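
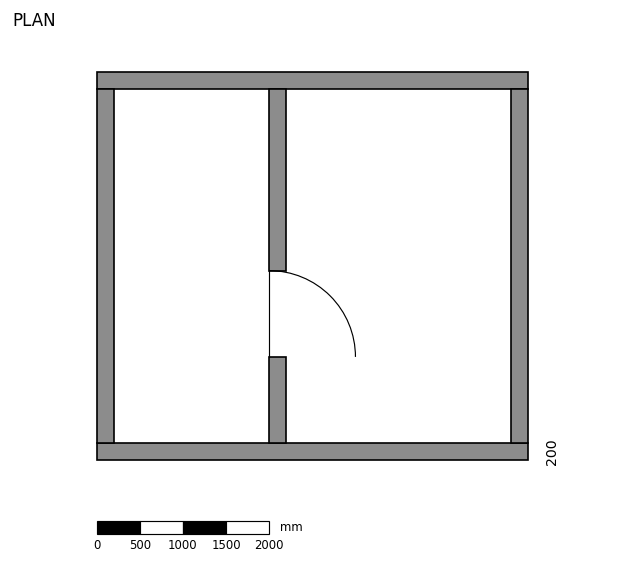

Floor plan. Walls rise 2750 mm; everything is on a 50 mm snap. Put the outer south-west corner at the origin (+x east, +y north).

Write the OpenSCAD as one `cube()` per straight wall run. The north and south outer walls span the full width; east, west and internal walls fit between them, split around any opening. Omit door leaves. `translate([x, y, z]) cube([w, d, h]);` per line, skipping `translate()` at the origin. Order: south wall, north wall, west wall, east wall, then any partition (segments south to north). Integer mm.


cube([5000, 200, 2750]);
translate([0, 4300, 0]) cube([5000, 200, 2750]);
translate([0, 200, 0]) cube([200, 4100, 2750]);
translate([4800, 200, 0]) cube([200, 4100, 2750]);
translate([2000, 200, 0]) cube([200, 1000, 2750]);
translate([2000, 2200, 0]) cube([200, 2100, 2750]);


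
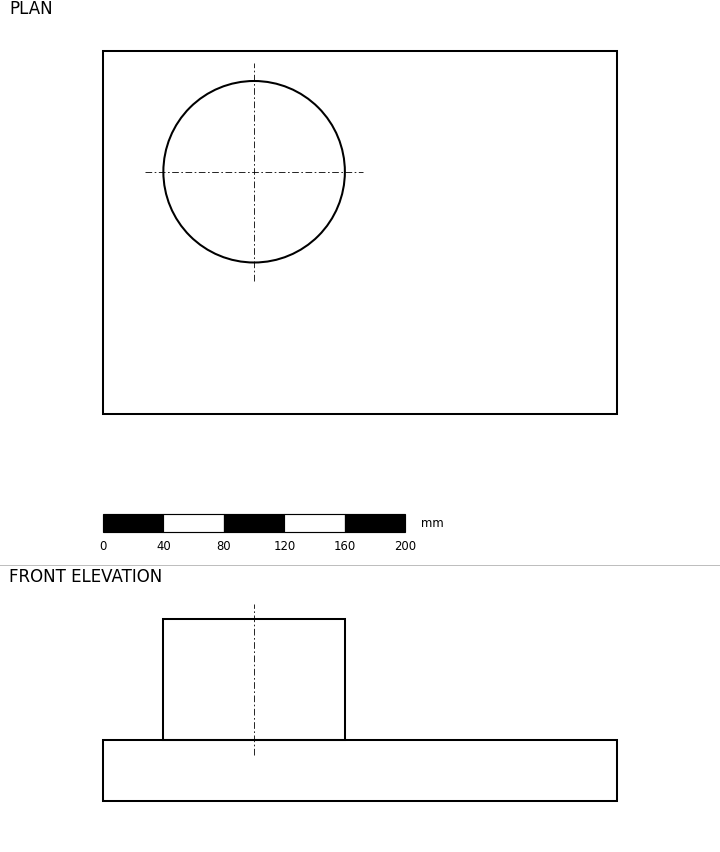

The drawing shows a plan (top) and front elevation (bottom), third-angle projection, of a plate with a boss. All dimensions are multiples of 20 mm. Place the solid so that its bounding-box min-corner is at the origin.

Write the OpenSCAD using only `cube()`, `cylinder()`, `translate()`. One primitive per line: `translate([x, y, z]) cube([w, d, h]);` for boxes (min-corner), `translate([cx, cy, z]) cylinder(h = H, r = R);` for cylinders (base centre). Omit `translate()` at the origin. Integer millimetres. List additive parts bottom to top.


cube([340, 240, 40]);
translate([100, 160, 40]) cylinder(h = 80, r = 60);


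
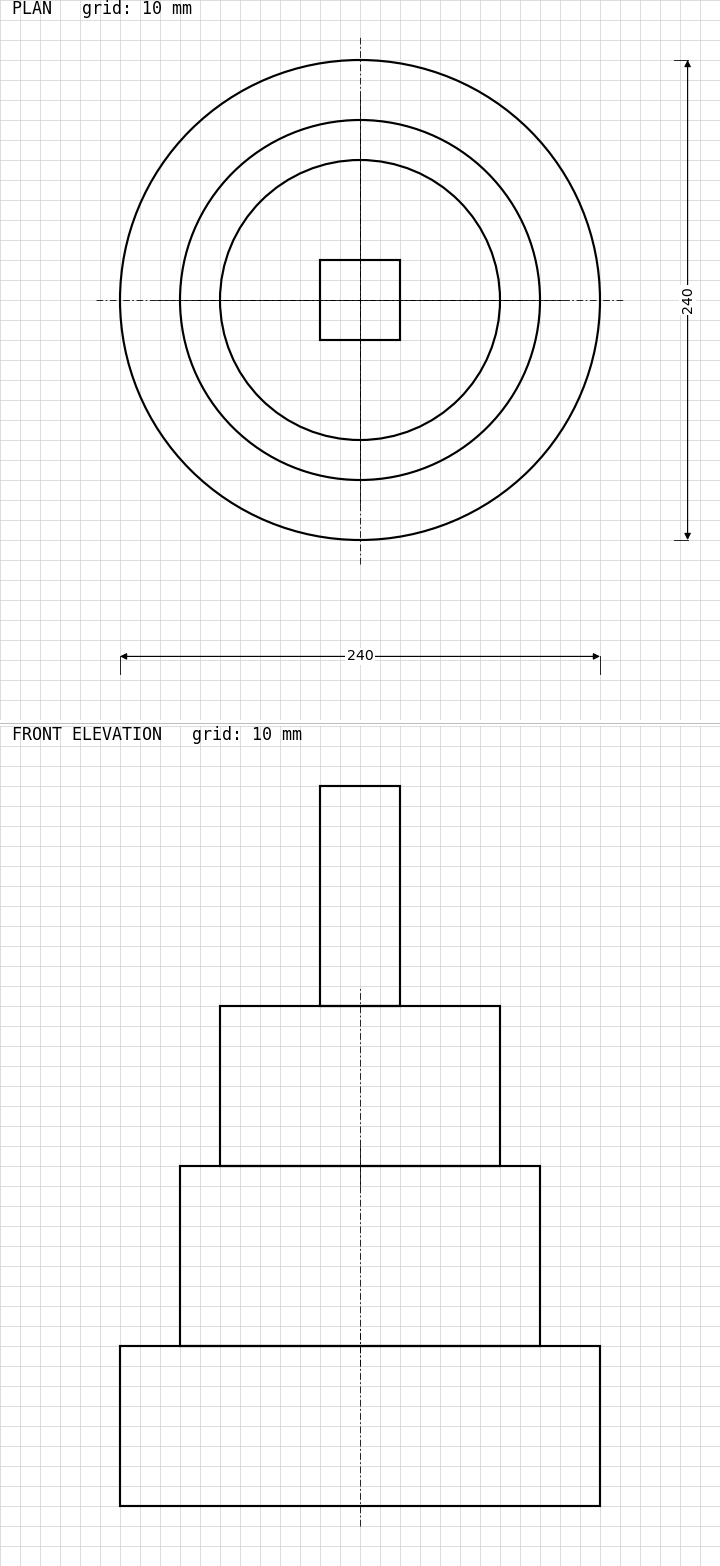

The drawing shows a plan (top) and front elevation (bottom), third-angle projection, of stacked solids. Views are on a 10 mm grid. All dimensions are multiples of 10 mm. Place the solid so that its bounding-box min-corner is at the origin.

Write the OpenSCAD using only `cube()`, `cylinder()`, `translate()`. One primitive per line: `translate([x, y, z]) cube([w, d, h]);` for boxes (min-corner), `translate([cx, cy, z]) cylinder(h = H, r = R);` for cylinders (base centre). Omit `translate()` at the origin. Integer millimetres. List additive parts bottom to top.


translate([120, 120, 0]) cylinder(h = 80, r = 120);
translate([120, 120, 80]) cylinder(h = 90, r = 90);
translate([120, 120, 170]) cylinder(h = 80, r = 70);
translate([100, 100, 250]) cube([40, 40, 110]);


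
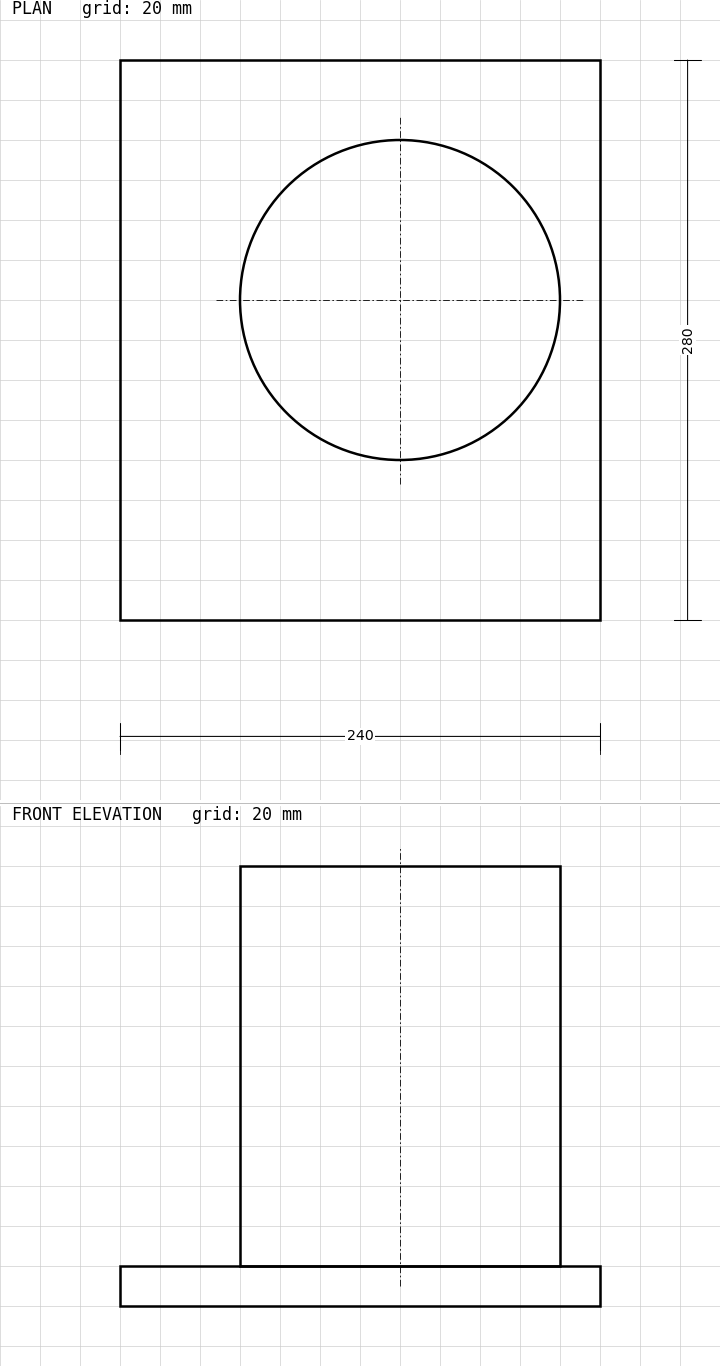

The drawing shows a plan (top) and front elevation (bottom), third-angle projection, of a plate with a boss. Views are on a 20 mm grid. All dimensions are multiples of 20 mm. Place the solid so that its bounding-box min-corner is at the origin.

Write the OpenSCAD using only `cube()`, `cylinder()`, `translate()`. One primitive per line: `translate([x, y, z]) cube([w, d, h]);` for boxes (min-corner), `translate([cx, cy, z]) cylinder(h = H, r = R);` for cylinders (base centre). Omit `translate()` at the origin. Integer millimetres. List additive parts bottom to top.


cube([240, 280, 20]);
translate([140, 160, 20]) cylinder(h = 200, r = 80);


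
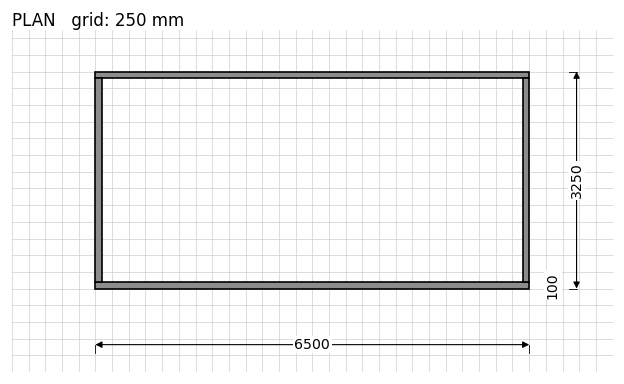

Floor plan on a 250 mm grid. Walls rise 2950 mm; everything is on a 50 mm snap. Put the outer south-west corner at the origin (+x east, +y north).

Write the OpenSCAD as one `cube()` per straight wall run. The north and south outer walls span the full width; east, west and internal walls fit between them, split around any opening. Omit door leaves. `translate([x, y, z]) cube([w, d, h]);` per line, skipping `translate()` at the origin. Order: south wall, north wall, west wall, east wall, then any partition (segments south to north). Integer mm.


cube([6500, 100, 2950]);
translate([0, 3150, 0]) cube([6500, 100, 2950]);
translate([0, 100, 0]) cube([100, 3050, 2950]);
translate([6400, 100, 0]) cube([100, 3050, 2950]);


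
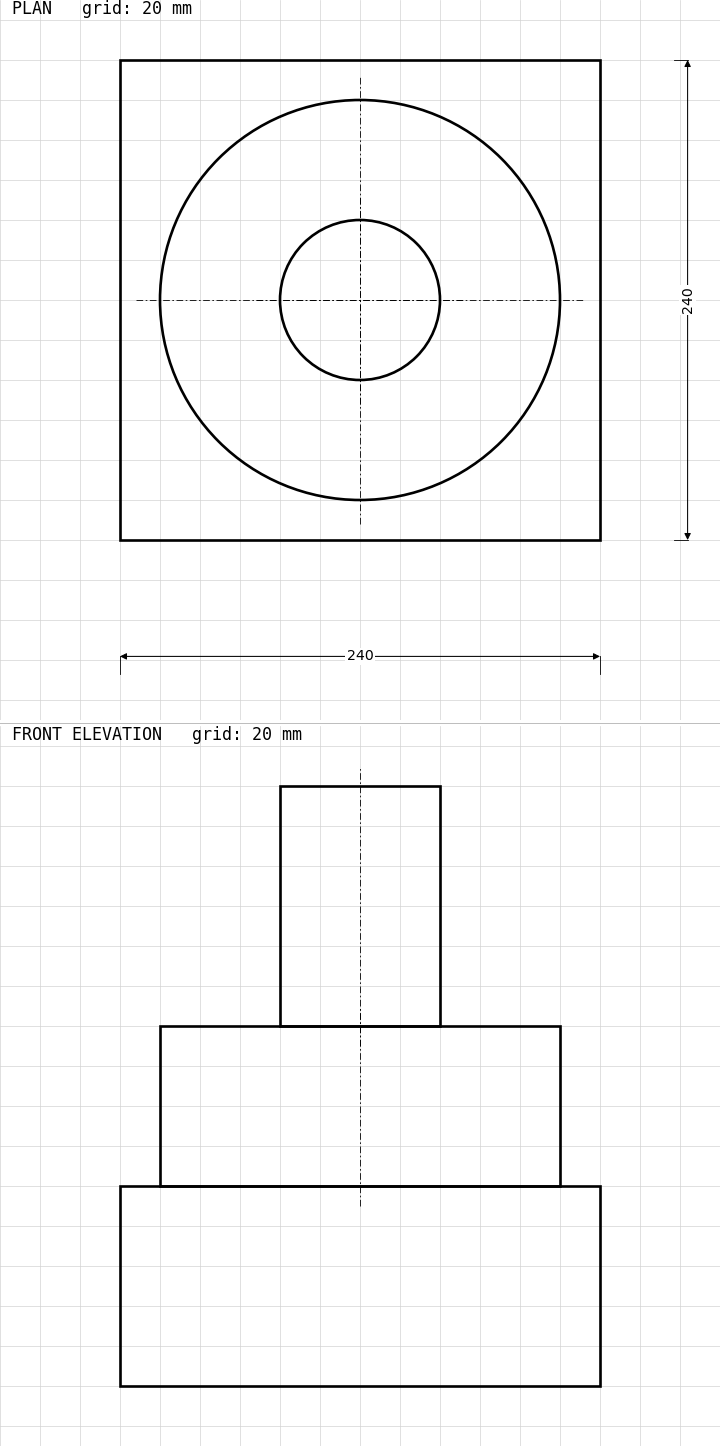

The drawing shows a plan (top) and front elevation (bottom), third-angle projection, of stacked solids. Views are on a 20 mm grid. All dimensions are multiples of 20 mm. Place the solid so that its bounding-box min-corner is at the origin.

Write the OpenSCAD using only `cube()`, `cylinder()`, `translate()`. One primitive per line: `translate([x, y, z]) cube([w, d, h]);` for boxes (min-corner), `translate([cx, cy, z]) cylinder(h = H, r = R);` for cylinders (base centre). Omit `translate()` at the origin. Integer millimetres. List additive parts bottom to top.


cube([240, 240, 100]);
translate([120, 120, 100]) cylinder(h = 80, r = 100);
translate([120, 120, 180]) cylinder(h = 120, r = 40);


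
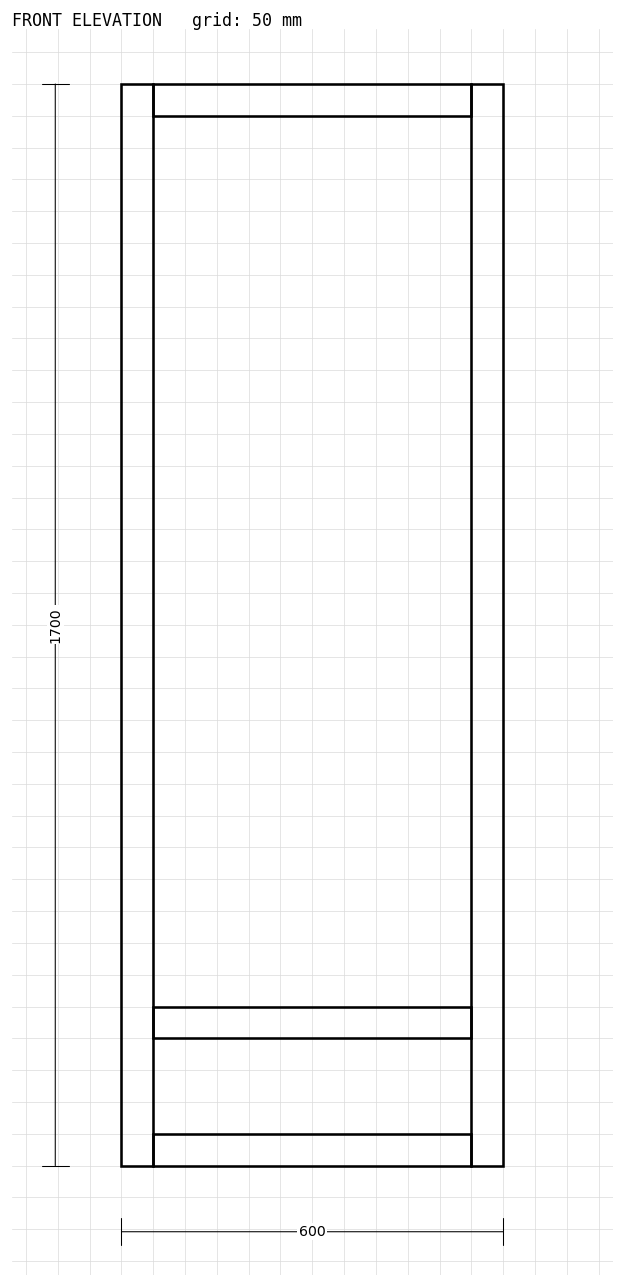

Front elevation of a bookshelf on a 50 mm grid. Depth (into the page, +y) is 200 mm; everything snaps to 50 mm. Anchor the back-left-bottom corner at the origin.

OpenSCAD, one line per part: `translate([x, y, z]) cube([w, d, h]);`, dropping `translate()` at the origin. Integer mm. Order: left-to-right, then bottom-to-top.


cube([50, 200, 1700]);
translate([50, 0, 0]) cube([500, 200, 50]);
translate([50, 0, 200]) cube([500, 200, 50]);
translate([50, 0, 1650]) cube([500, 200, 50]);
translate([550, 0, 0]) cube([50, 200, 1700]);


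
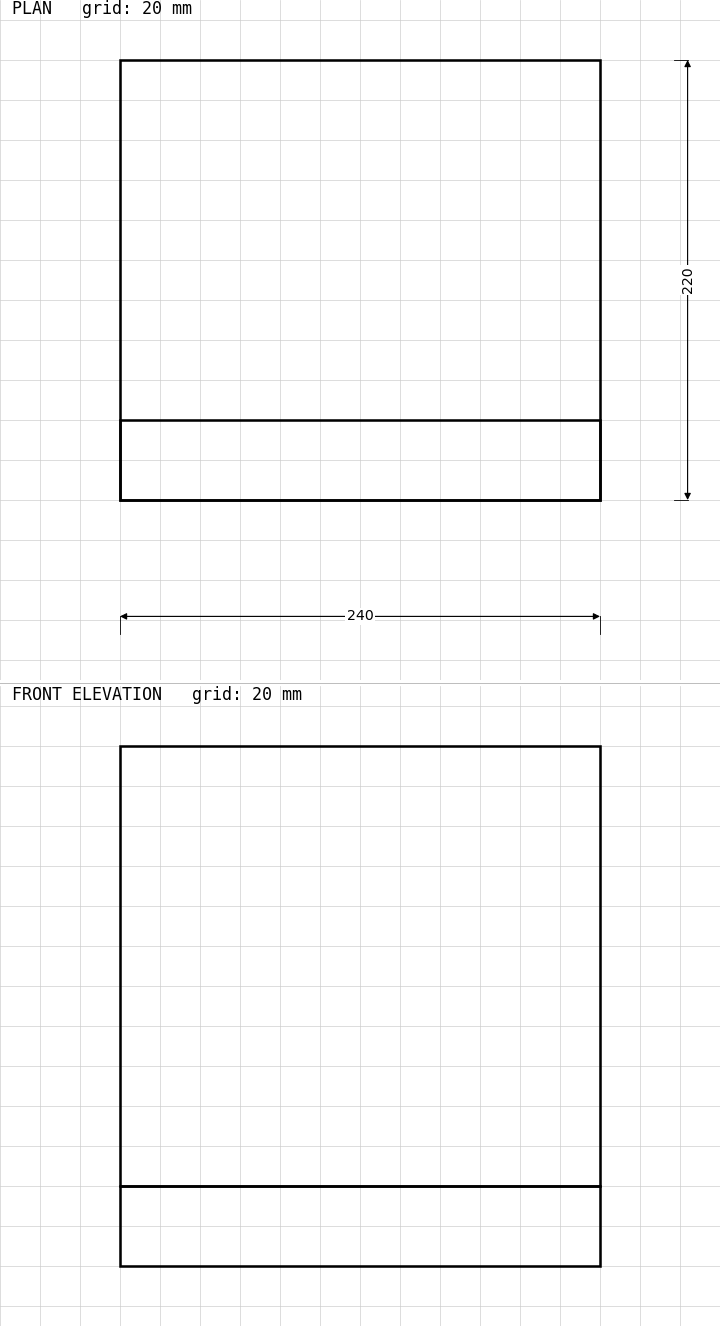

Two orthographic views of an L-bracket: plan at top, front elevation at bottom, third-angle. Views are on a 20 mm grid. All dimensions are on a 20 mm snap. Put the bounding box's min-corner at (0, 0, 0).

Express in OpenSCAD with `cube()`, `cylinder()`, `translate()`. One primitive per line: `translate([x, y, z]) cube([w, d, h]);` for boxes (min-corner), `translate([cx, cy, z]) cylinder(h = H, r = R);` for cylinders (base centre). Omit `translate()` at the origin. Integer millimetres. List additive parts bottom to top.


cube([240, 220, 40]);
translate([0, 0, 40]) cube([240, 40, 220]);


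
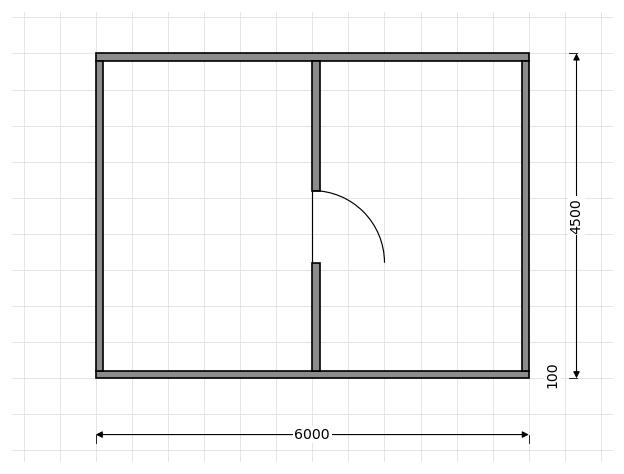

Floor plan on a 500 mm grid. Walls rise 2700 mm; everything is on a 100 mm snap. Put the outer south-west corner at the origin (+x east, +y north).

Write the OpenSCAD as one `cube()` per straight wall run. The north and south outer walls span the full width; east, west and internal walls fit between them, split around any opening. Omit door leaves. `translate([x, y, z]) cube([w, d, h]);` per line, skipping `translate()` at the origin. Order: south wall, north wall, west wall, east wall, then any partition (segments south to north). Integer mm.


cube([6000, 100, 2700]);
translate([0, 4400, 0]) cube([6000, 100, 2700]);
translate([0, 100, 0]) cube([100, 4300, 2700]);
translate([5900, 100, 0]) cube([100, 4300, 2700]);
translate([3000, 100, 0]) cube([100, 1500, 2700]);
translate([3000, 2600, 0]) cube([100, 1800, 2700]);


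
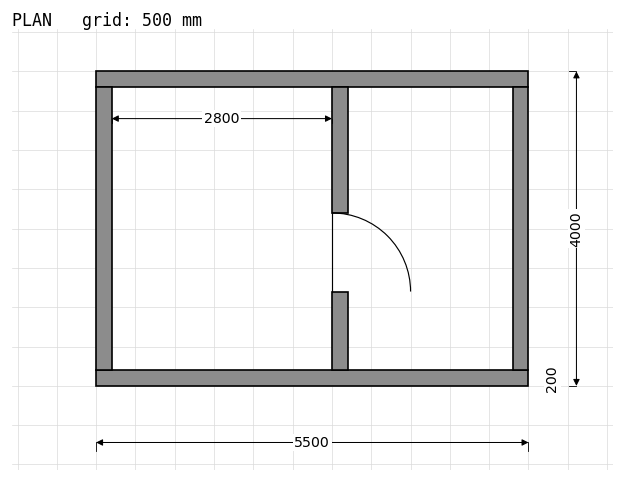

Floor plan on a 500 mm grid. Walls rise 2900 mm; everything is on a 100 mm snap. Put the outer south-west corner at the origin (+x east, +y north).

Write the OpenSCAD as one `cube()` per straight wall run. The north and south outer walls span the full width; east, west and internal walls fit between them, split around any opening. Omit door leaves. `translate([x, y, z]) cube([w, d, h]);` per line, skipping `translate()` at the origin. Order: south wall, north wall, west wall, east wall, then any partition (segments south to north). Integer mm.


cube([5500, 200, 2900]);
translate([0, 3800, 0]) cube([5500, 200, 2900]);
translate([0, 200, 0]) cube([200, 3600, 2900]);
translate([5300, 200, 0]) cube([200, 3600, 2900]);
translate([3000, 200, 0]) cube([200, 1000, 2900]);
translate([3000, 2200, 0]) cube([200, 1600, 2900]);


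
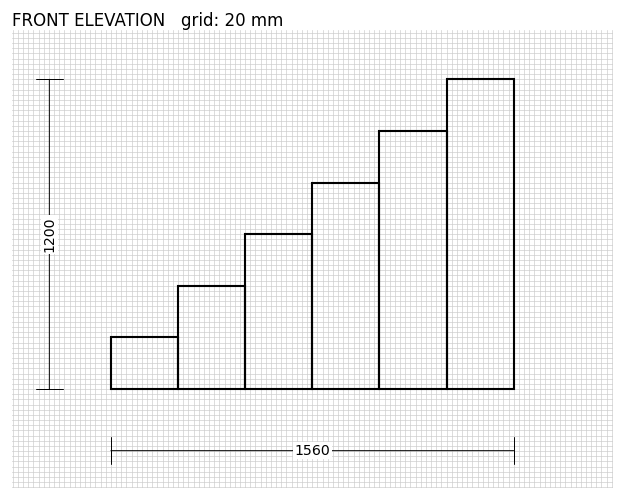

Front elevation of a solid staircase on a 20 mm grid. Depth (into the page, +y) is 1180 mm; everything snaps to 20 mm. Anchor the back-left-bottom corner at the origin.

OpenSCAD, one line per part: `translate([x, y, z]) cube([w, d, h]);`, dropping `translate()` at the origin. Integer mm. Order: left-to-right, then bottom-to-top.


cube([260, 1180, 200]);
translate([260, 0, 0]) cube([260, 1180, 400]);
translate([520, 0, 0]) cube([260, 1180, 600]);
translate([780, 0, 0]) cube([260, 1180, 800]);
translate([1040, 0, 0]) cube([260, 1180, 1000]);
translate([1300, 0, 0]) cube([260, 1180, 1200]);


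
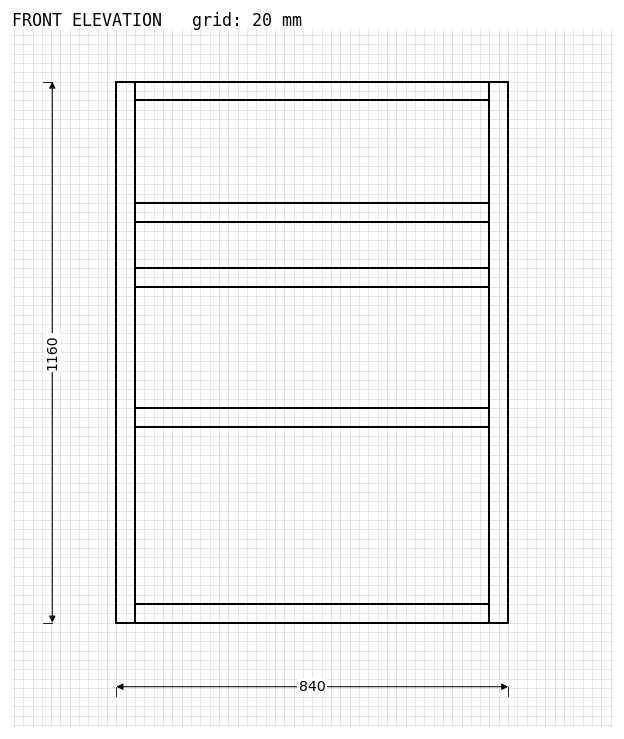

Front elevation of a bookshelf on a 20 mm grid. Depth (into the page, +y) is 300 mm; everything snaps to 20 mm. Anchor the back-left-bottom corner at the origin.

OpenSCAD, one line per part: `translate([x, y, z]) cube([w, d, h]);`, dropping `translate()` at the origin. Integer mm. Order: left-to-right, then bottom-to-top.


cube([40, 300, 1160]);
translate([40, 0, 0]) cube([760, 300, 40]);
translate([40, 0, 420]) cube([760, 300, 40]);
translate([40, 0, 720]) cube([760, 300, 40]);
translate([40, 0, 860]) cube([760, 300, 40]);
translate([40, 0, 1120]) cube([760, 300, 40]);
translate([800, 0, 0]) cube([40, 300, 1160]);


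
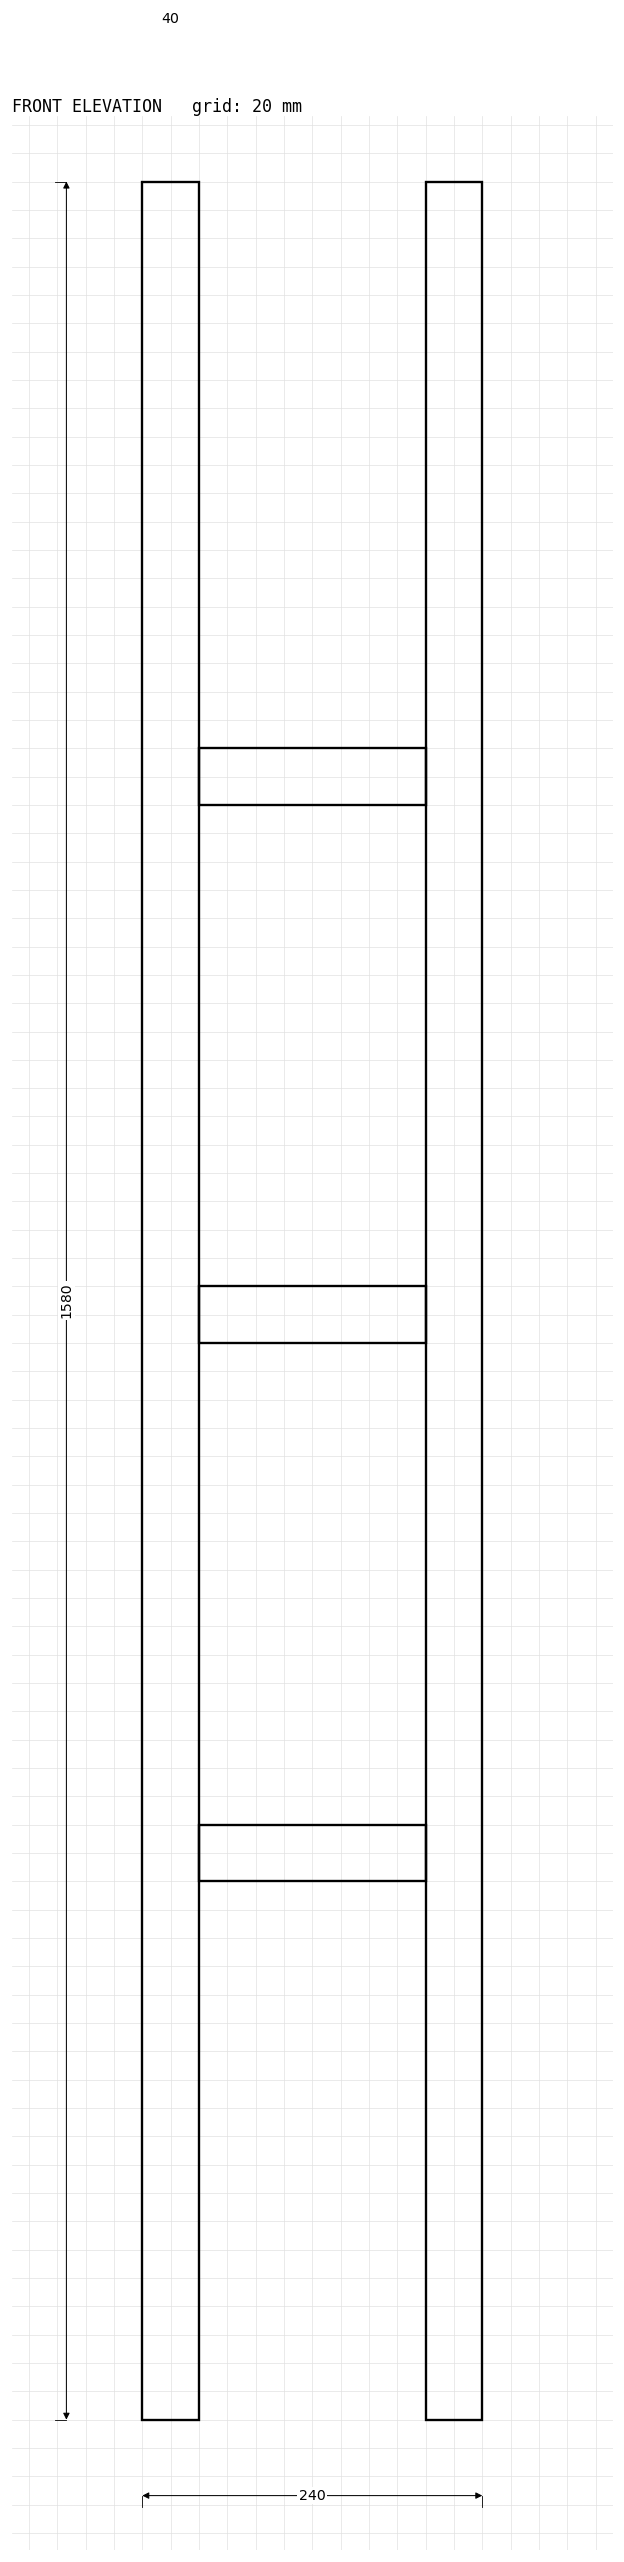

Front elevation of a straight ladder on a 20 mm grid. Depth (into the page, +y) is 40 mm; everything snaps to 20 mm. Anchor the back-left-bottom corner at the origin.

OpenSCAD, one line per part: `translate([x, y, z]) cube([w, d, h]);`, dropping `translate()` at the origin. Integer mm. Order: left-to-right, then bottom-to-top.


cube([40, 40, 1580]);
translate([40, 0, 380]) cube([160, 40, 40]);
translate([40, 0, 760]) cube([160, 40, 40]);
translate([40, 0, 1140]) cube([160, 40, 40]);
translate([200, 0, 0]) cube([40, 40, 1580]);


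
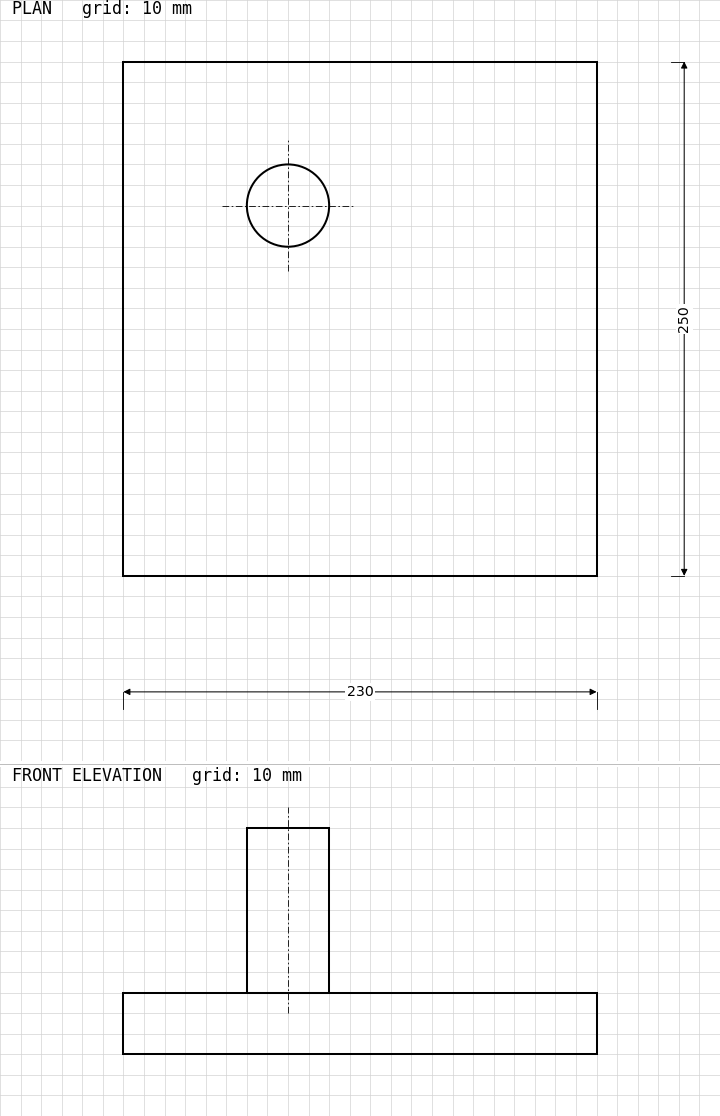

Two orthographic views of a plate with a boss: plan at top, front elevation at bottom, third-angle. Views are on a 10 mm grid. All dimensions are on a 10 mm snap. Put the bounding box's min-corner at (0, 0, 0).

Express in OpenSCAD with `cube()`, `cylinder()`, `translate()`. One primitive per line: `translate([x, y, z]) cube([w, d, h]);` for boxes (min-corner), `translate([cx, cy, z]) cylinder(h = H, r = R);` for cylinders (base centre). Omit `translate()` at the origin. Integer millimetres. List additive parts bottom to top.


cube([230, 250, 30]);
translate([80, 180, 30]) cylinder(h = 80, r = 20);


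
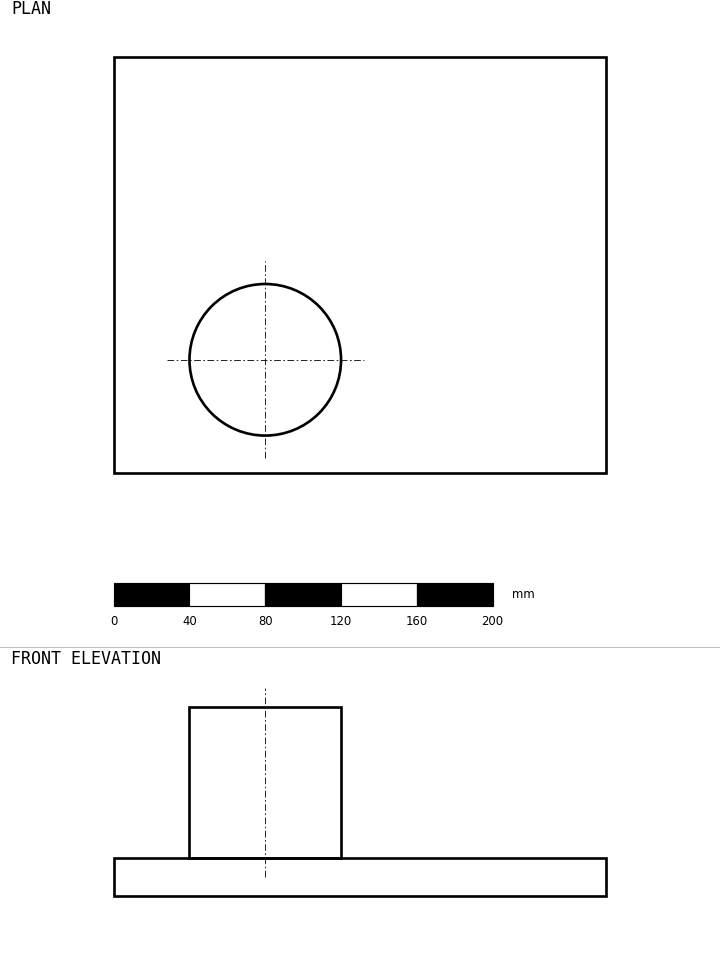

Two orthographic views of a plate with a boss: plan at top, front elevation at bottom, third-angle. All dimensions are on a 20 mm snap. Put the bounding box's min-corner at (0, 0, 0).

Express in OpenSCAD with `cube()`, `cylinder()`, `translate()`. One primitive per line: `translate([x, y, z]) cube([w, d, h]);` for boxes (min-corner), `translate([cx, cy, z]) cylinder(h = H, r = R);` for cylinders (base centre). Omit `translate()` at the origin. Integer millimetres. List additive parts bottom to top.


cube([260, 220, 20]);
translate([80, 60, 20]) cylinder(h = 80, r = 40);


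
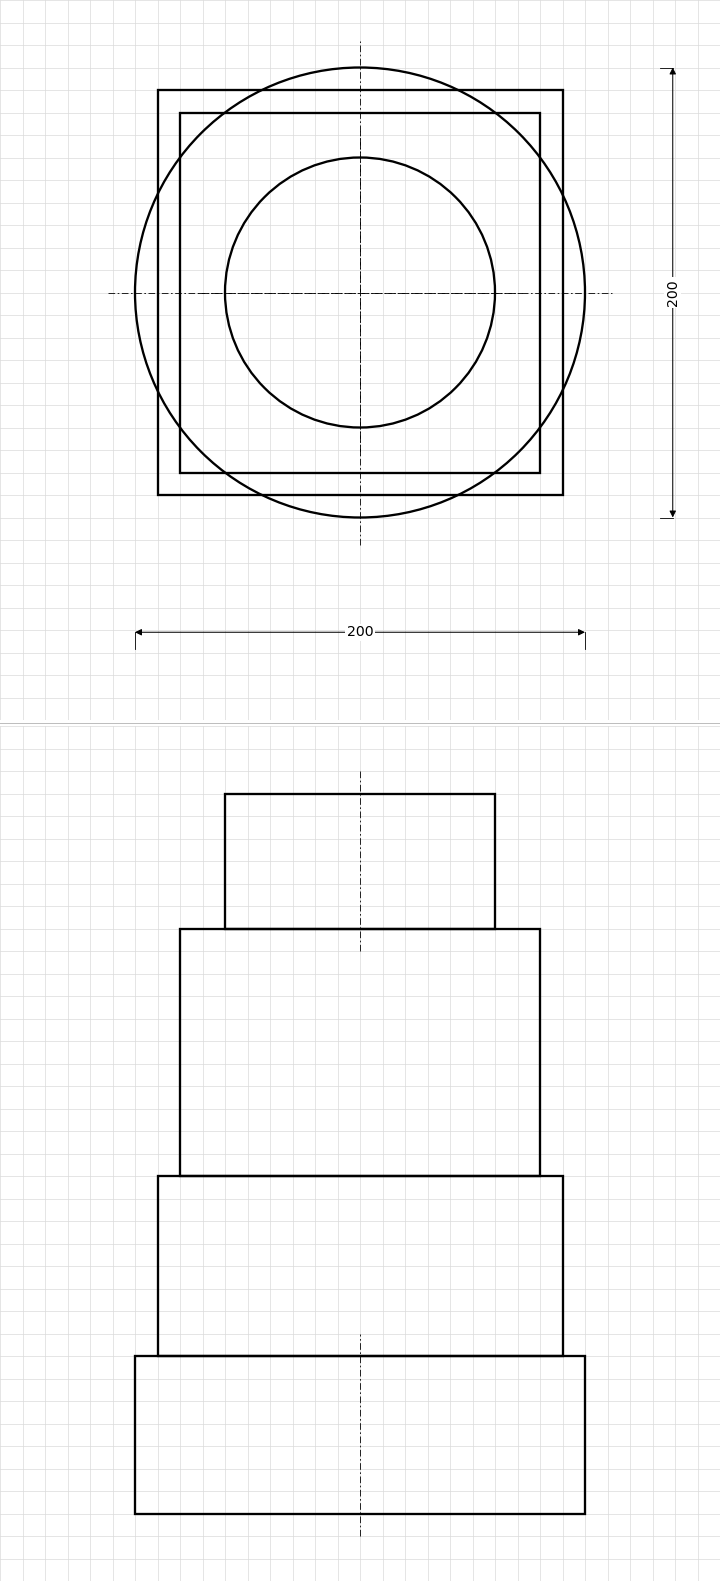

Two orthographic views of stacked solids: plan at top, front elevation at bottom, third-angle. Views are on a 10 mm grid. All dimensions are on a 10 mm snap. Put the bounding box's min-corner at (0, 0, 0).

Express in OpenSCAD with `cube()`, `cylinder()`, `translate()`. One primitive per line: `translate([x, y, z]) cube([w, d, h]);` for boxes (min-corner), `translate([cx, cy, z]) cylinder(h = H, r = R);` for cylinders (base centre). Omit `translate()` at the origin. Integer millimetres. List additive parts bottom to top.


translate([100, 100, 0]) cylinder(h = 70, r = 100);
translate([10, 10, 70]) cube([180, 180, 80]);
translate([20, 20, 150]) cube([160, 160, 110]);
translate([100, 100, 260]) cylinder(h = 60, r = 60);


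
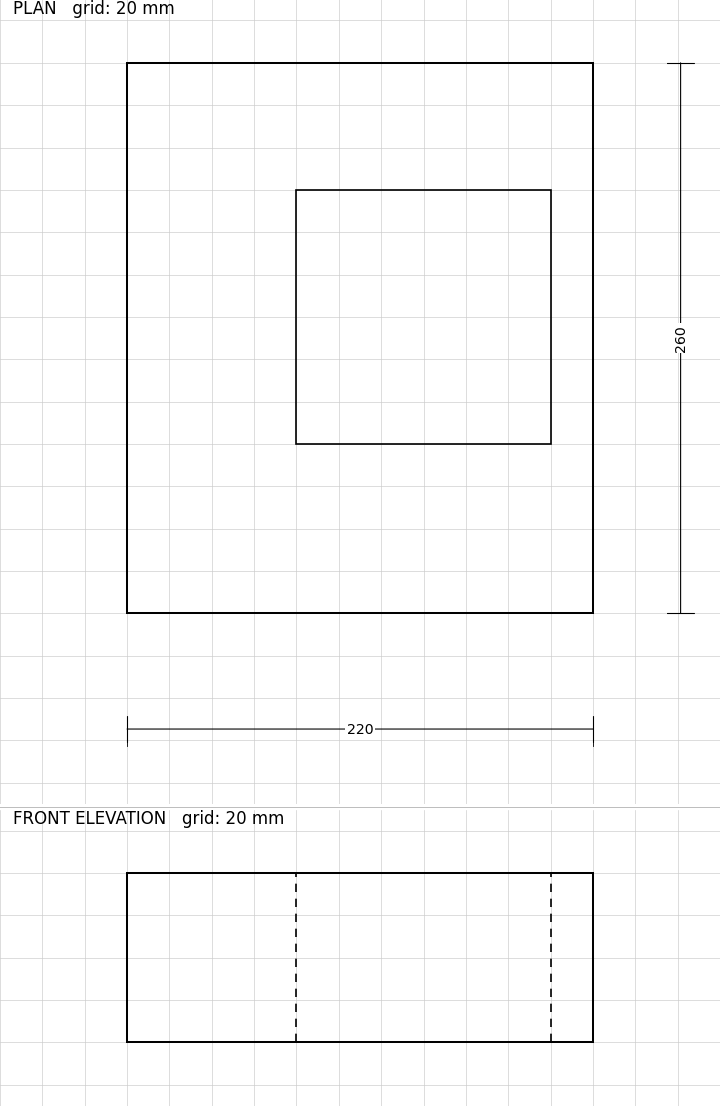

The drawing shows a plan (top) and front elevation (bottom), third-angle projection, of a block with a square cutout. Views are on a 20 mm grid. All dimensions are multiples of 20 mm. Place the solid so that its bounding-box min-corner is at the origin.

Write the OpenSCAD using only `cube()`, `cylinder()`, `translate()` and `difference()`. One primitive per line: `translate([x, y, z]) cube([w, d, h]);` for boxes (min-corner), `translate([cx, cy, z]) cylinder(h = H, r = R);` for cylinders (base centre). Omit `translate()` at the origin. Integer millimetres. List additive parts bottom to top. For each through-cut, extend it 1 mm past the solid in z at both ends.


difference() {
  cube([220, 260, 80]);
  translate([80, 80, -1]) cube([120, 120, 82]);
}


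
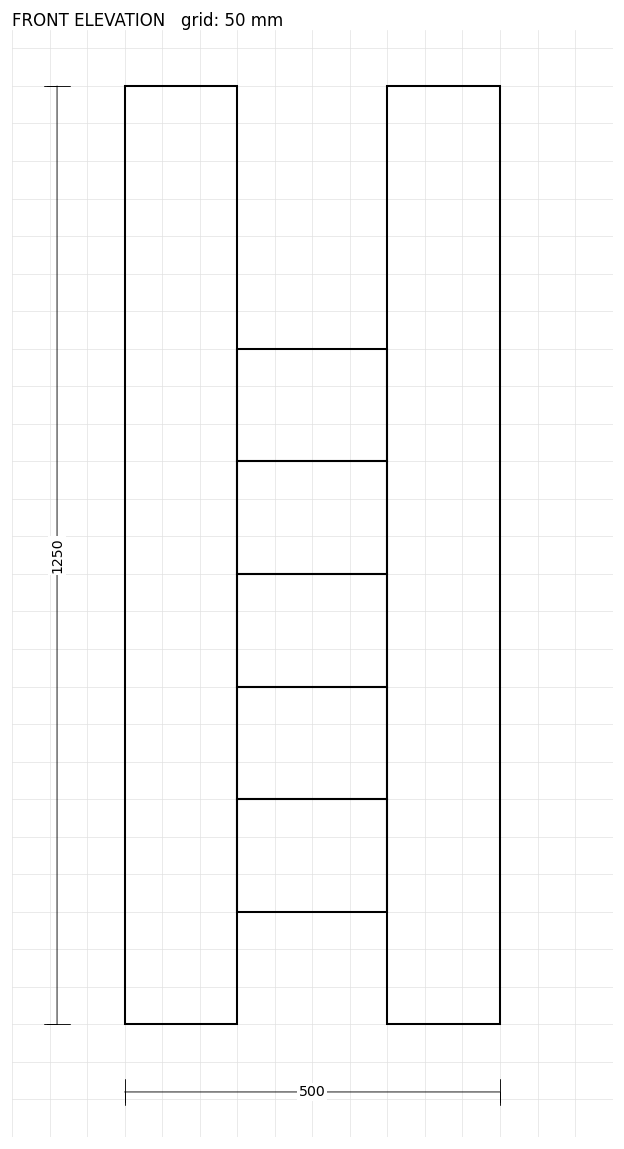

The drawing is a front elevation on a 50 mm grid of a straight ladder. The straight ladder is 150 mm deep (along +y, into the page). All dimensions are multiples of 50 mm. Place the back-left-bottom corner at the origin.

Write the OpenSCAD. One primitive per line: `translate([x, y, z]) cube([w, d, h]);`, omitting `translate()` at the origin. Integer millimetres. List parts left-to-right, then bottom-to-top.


cube([150, 150, 1250]);
translate([150, 0, 150]) cube([200, 150, 150]);
translate([150, 0, 300]) cube([200, 150, 150]);
translate([150, 0, 450]) cube([200, 150, 150]);
translate([150, 0, 600]) cube([200, 150, 150]);
translate([150, 0, 750]) cube([200, 150, 150]);
translate([350, 0, 0]) cube([150, 150, 1250]);


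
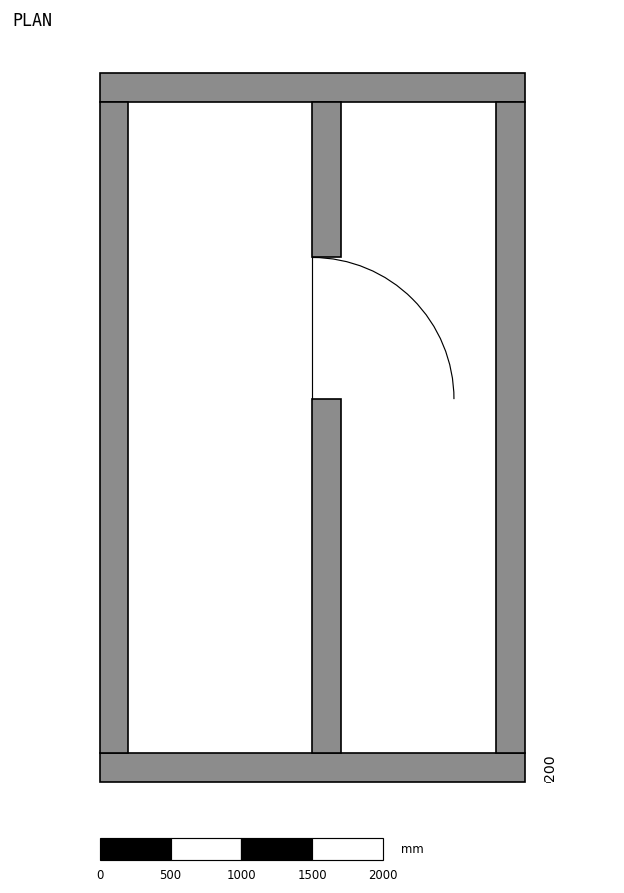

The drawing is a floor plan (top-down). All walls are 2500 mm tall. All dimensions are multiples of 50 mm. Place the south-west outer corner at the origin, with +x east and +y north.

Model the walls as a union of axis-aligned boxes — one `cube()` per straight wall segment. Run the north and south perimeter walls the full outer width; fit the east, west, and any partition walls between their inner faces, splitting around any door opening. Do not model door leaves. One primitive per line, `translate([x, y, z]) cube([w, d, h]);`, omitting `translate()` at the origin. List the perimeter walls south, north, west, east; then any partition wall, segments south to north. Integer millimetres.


cube([3000, 200, 2500]);
translate([0, 4800, 0]) cube([3000, 200, 2500]);
translate([0, 200, 0]) cube([200, 4600, 2500]);
translate([2800, 200, 0]) cube([200, 4600, 2500]);
translate([1500, 200, 0]) cube([200, 2500, 2500]);
translate([1500, 3700, 0]) cube([200, 1100, 2500]);


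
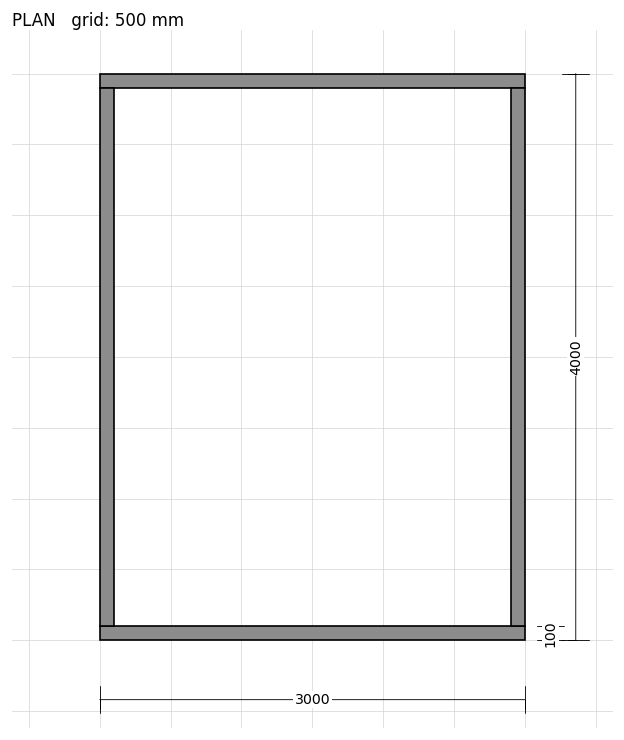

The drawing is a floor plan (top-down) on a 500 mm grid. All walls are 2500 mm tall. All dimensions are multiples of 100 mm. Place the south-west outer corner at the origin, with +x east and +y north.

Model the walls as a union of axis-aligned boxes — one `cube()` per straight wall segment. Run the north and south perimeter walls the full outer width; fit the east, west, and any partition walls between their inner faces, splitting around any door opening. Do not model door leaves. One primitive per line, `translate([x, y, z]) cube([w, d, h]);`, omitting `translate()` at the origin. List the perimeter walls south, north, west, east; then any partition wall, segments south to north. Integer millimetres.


cube([3000, 100, 2500]);
translate([0, 3900, 0]) cube([3000, 100, 2500]);
translate([0, 100, 0]) cube([100, 3800, 2500]);
translate([2900, 100, 0]) cube([100, 3800, 2500]);


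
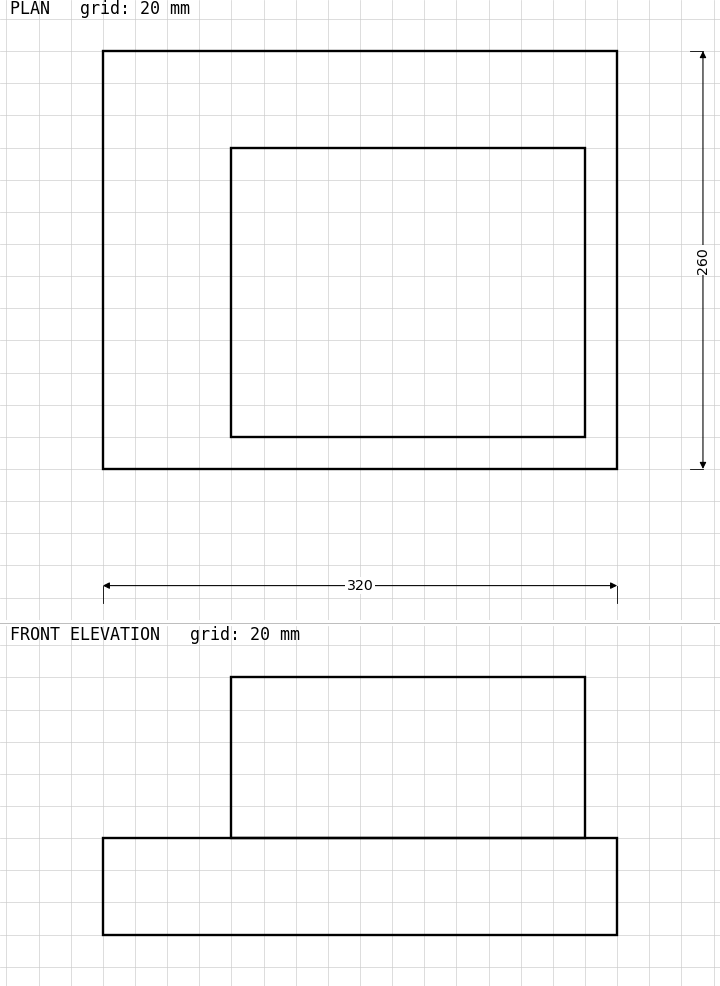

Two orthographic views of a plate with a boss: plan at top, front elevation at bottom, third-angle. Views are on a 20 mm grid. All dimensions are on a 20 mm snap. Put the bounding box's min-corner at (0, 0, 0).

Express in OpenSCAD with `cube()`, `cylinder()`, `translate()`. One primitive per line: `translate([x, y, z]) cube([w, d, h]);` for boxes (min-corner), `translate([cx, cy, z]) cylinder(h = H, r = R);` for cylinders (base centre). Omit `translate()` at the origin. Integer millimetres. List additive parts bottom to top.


cube([320, 260, 60]);
translate([80, 20, 60]) cube([220, 180, 100]);


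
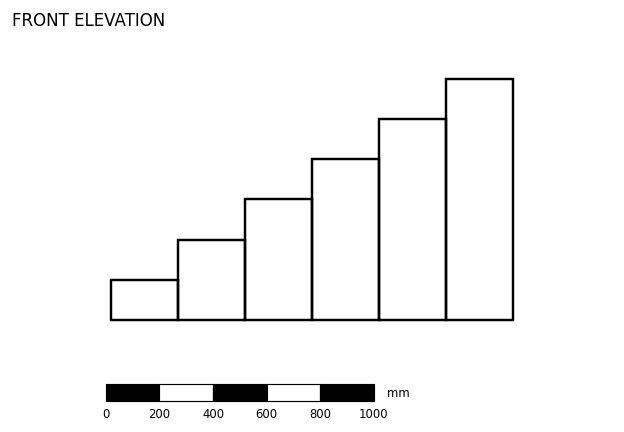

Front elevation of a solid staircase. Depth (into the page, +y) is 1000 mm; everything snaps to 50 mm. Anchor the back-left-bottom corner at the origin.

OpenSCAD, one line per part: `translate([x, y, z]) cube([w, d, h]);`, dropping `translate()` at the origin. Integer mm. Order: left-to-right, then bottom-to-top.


cube([250, 1000, 150]);
translate([250, 0, 0]) cube([250, 1000, 300]);
translate([500, 0, 0]) cube([250, 1000, 450]);
translate([750, 0, 0]) cube([250, 1000, 600]);
translate([1000, 0, 0]) cube([250, 1000, 750]);
translate([1250, 0, 0]) cube([250, 1000, 900]);


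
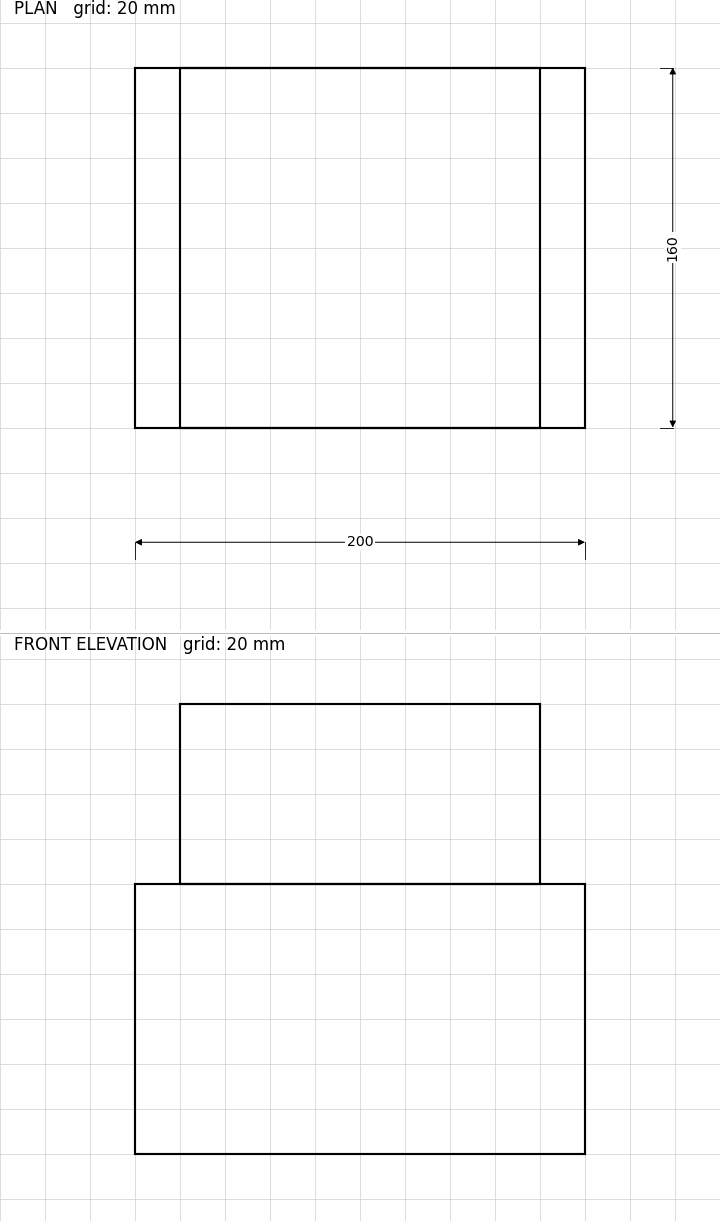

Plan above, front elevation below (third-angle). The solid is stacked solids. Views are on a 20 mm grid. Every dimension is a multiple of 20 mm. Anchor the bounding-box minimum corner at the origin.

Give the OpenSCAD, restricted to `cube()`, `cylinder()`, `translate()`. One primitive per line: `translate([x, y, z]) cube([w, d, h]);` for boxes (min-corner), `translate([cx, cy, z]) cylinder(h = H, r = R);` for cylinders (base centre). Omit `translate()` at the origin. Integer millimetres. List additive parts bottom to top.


cube([200, 160, 120]);
translate([20, 0, 120]) cube([160, 160, 80]);


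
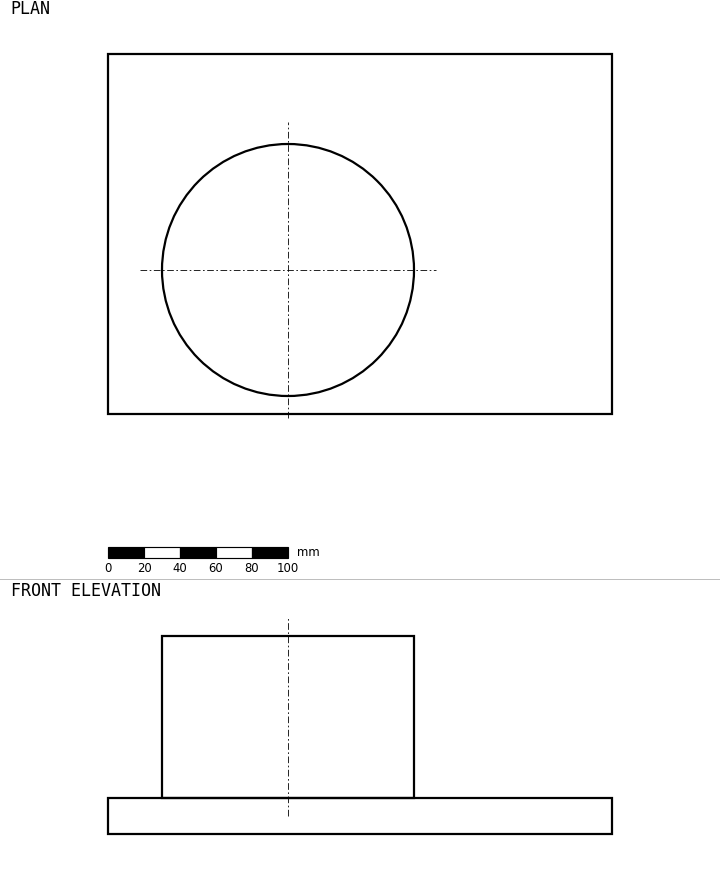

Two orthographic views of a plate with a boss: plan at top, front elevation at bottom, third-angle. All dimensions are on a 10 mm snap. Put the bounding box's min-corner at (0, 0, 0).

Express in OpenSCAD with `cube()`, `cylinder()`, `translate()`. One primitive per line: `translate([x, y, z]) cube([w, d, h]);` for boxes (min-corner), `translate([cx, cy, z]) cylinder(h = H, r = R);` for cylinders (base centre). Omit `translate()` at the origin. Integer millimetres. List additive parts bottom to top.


cube([280, 200, 20]);
translate([100, 80, 20]) cylinder(h = 90, r = 70);


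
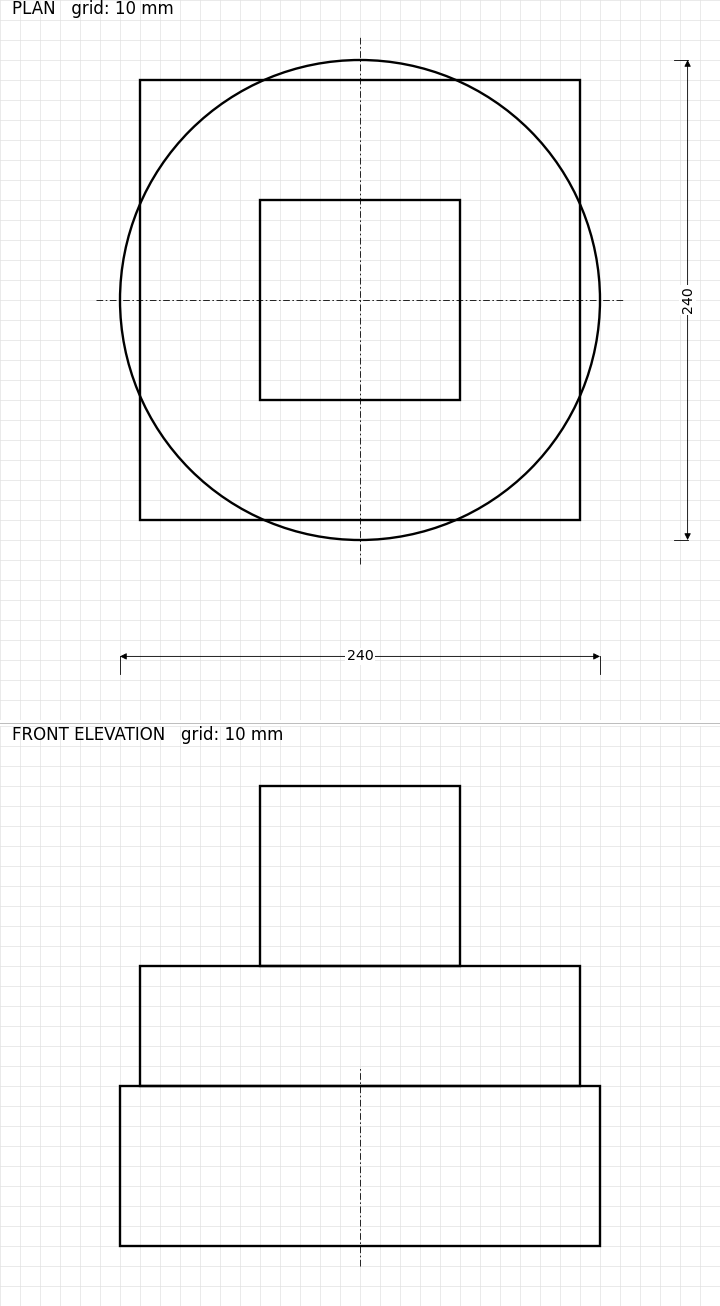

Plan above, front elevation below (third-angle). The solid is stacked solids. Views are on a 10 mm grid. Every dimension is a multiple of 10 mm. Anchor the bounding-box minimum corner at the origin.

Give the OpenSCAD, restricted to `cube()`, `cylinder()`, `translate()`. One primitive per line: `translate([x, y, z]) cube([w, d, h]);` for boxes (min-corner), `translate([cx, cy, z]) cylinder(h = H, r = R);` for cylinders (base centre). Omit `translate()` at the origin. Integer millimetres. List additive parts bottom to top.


translate([120, 120, 0]) cylinder(h = 80, r = 120);
translate([10, 10, 80]) cube([220, 220, 60]);
translate([70, 70, 140]) cube([100, 100, 90]);


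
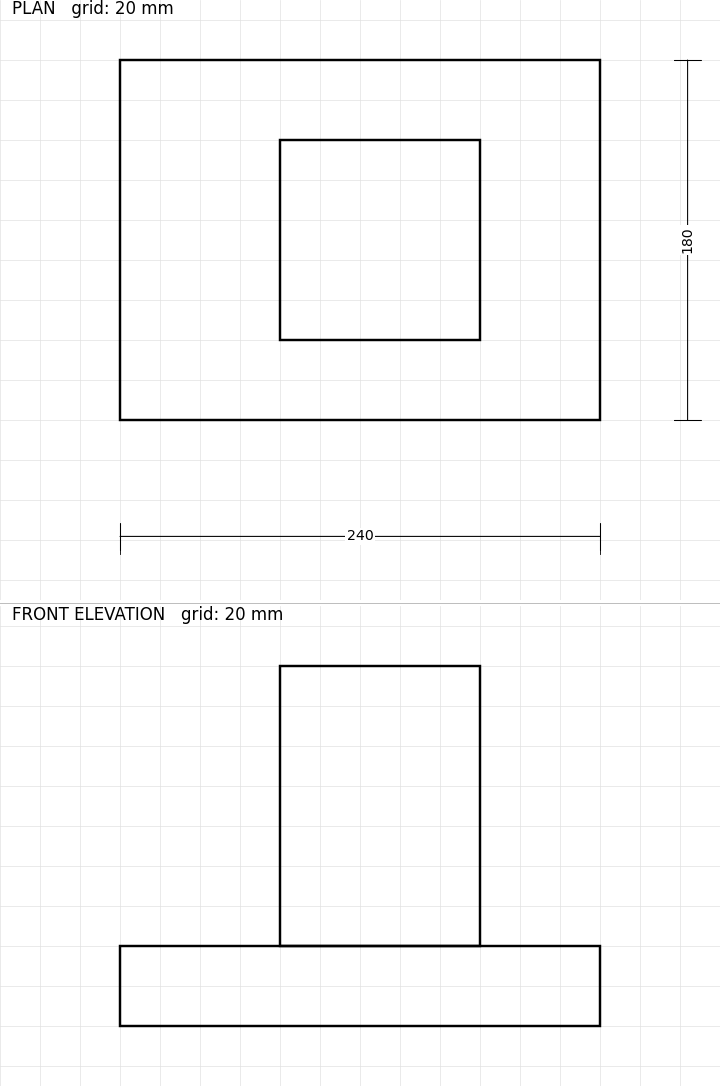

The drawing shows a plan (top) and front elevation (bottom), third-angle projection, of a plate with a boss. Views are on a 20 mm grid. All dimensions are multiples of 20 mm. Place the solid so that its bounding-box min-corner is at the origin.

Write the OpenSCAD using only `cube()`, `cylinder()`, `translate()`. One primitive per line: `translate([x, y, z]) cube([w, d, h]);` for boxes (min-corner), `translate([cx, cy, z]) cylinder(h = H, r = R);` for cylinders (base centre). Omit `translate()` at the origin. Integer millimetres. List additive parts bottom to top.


cube([240, 180, 40]);
translate([80, 40, 40]) cube([100, 100, 140]);


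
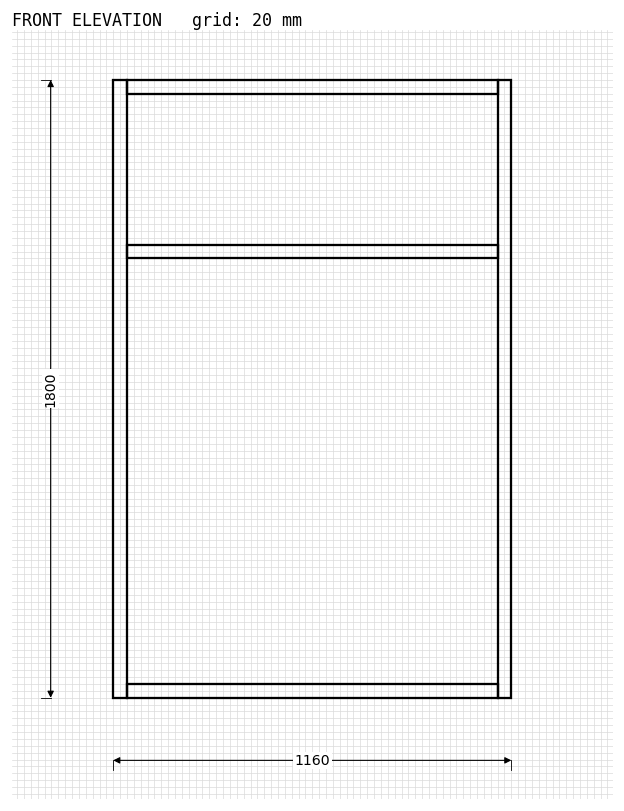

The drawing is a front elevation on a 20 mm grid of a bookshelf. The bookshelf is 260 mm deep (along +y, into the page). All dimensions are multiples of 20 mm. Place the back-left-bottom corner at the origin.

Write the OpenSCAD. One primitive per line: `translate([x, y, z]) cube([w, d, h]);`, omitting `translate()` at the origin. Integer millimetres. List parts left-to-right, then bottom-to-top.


cube([40, 260, 1800]);
translate([40, 0, 0]) cube([1080, 260, 40]);
translate([40, 0, 1280]) cube([1080, 260, 40]);
translate([40, 0, 1760]) cube([1080, 260, 40]);
translate([1120, 0, 0]) cube([40, 260, 1800]);


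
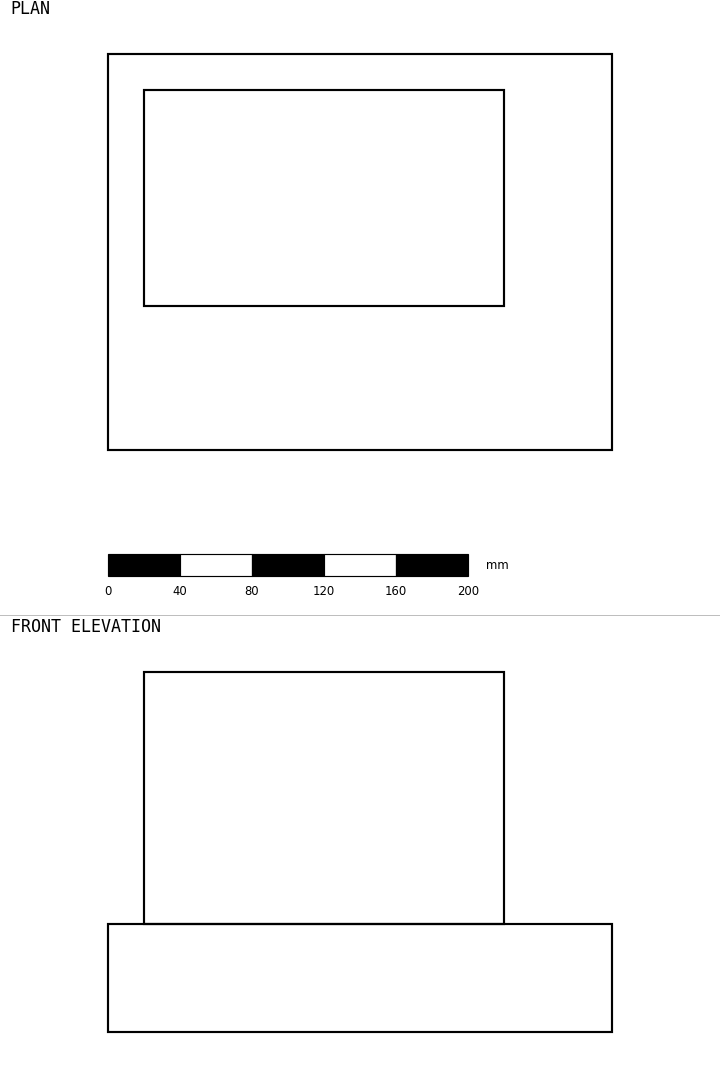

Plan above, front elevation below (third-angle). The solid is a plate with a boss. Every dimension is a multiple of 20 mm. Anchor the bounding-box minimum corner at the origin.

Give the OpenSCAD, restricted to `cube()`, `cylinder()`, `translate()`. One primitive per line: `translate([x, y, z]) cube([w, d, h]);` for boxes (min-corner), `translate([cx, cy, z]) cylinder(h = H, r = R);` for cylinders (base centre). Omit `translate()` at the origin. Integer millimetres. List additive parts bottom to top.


cube([280, 220, 60]);
translate([20, 80, 60]) cube([200, 120, 140]);


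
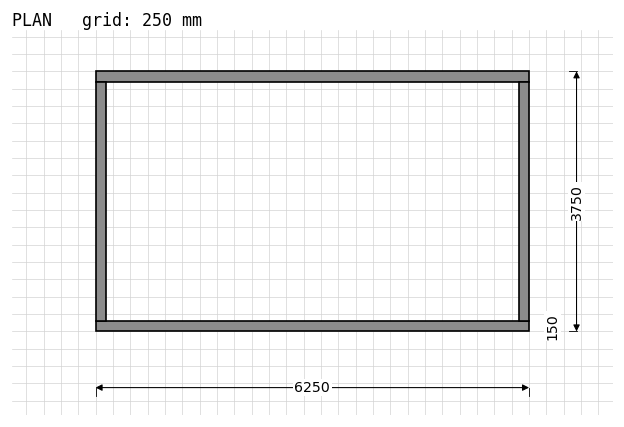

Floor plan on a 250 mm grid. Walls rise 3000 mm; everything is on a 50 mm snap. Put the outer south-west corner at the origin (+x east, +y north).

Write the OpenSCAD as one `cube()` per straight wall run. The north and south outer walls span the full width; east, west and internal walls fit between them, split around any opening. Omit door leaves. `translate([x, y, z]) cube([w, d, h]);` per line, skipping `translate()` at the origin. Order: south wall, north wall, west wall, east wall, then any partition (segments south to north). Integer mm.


cube([6250, 150, 3000]);
translate([0, 3600, 0]) cube([6250, 150, 3000]);
translate([0, 150, 0]) cube([150, 3450, 3000]);
translate([6100, 150, 0]) cube([150, 3450, 3000]);


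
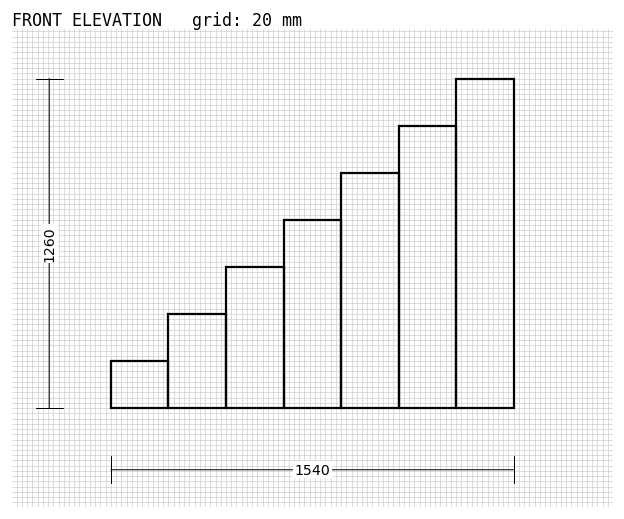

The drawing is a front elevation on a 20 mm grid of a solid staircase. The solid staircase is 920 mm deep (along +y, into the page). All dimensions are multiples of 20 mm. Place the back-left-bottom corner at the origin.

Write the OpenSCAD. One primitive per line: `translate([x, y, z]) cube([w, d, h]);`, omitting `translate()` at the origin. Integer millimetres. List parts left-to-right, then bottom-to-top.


cube([220, 920, 180]);
translate([220, 0, 0]) cube([220, 920, 360]);
translate([440, 0, 0]) cube([220, 920, 540]);
translate([660, 0, 0]) cube([220, 920, 720]);
translate([880, 0, 0]) cube([220, 920, 900]);
translate([1100, 0, 0]) cube([220, 920, 1080]);
translate([1320, 0, 0]) cube([220, 920, 1260]);


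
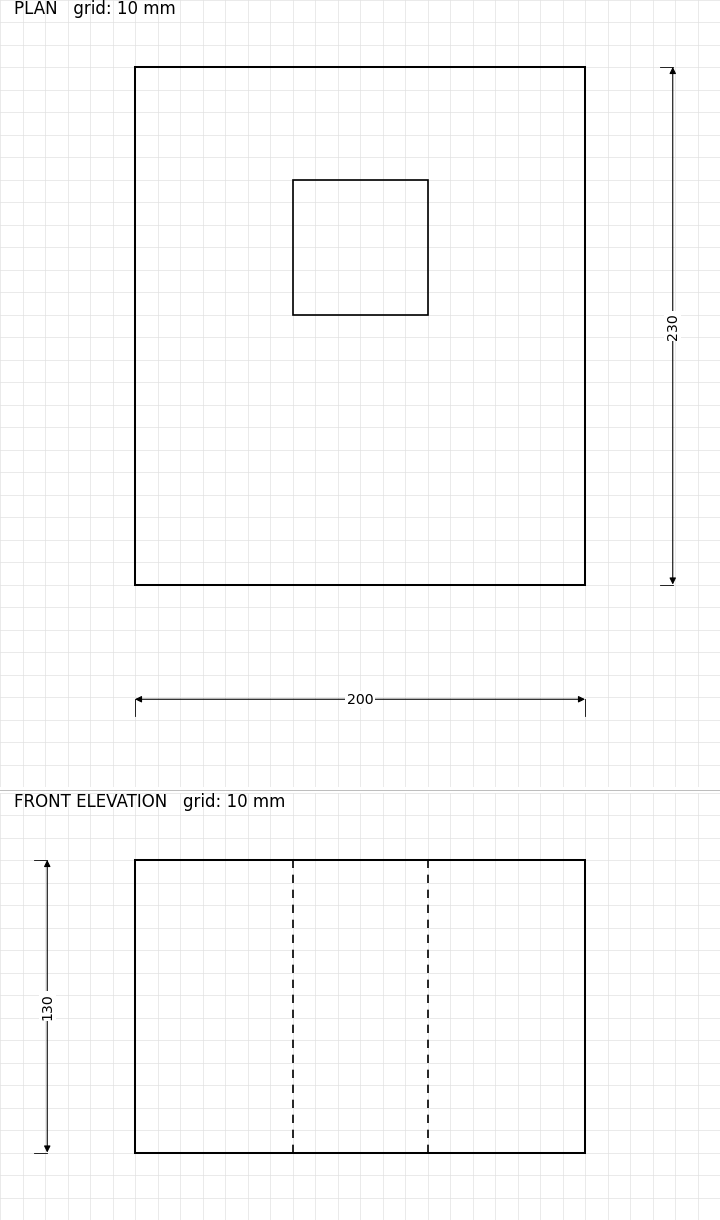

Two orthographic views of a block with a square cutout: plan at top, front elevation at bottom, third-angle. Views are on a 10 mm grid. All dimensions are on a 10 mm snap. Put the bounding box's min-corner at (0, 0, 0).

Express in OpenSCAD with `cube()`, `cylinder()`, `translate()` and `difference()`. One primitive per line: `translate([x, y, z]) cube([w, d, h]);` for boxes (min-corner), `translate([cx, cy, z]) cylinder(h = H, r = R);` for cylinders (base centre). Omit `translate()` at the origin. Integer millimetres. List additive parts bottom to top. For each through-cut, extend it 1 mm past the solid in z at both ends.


difference() {
  cube([200, 230, 130]);
  translate([70, 120, -1]) cube([60, 60, 132]);
}


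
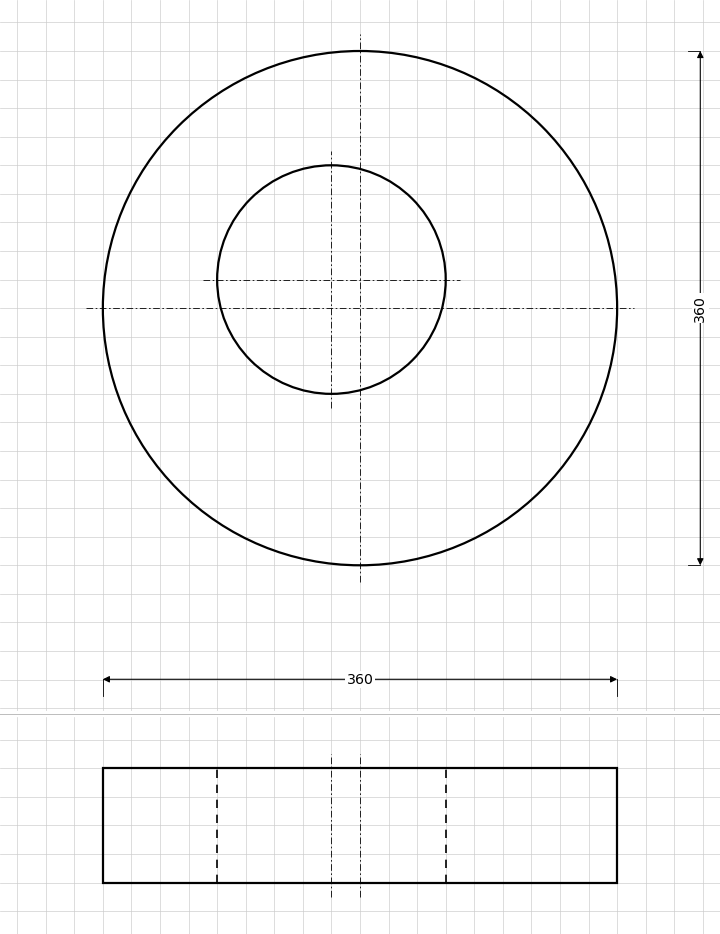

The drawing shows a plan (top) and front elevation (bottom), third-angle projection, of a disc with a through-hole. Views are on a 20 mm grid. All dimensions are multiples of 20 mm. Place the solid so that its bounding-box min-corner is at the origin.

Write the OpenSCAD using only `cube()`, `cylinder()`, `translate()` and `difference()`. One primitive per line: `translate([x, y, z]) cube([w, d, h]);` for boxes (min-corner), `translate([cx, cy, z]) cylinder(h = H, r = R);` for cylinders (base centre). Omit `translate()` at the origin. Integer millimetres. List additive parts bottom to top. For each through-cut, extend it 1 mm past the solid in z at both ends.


difference() {
  translate([180, 180, 0]) cylinder(h = 80, r = 180);
  translate([160, 200, -1]) cylinder(h = 82, r = 80);
}


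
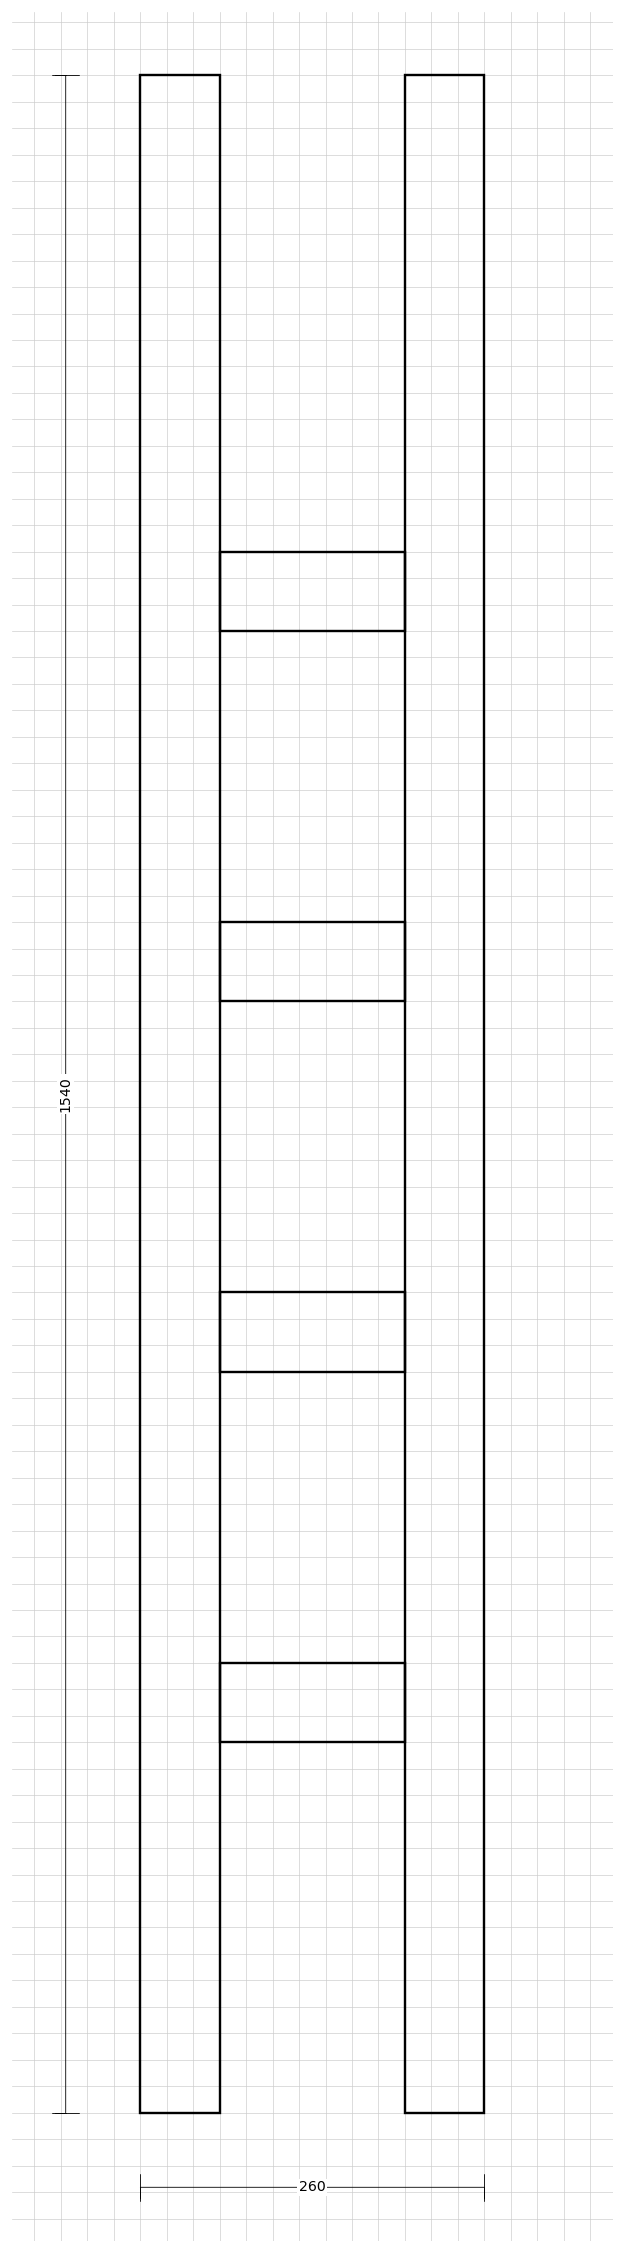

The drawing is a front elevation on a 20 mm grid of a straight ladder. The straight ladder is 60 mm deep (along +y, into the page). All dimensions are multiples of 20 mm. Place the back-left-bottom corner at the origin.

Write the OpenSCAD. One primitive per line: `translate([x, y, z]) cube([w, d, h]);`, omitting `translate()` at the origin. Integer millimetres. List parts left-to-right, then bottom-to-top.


cube([60, 60, 1540]);
translate([60, 0, 280]) cube([140, 60, 60]);
translate([60, 0, 560]) cube([140, 60, 60]);
translate([60, 0, 840]) cube([140, 60, 60]);
translate([60, 0, 1120]) cube([140, 60, 60]);
translate([200, 0, 0]) cube([60, 60, 1540]);
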